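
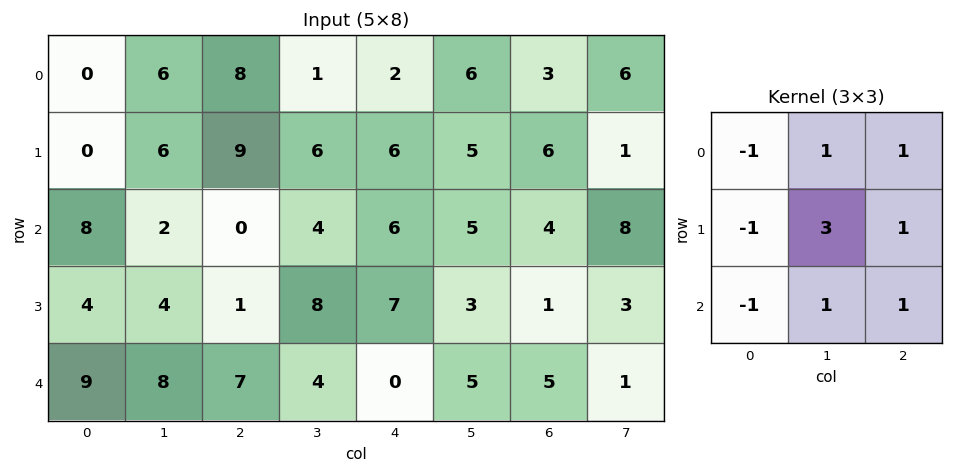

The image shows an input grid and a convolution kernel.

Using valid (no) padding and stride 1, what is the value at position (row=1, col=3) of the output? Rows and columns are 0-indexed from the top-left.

26

The receptive field on the input at this output position is [6 6 5 / 4 6 5 / 8 7 3]. Elementwise product with the kernel and sum: 6·-1 + 6·1 + 5·1 + 4·-1 + 6·3 + 5·1 + 8·-1 + 7·1 + 3·1.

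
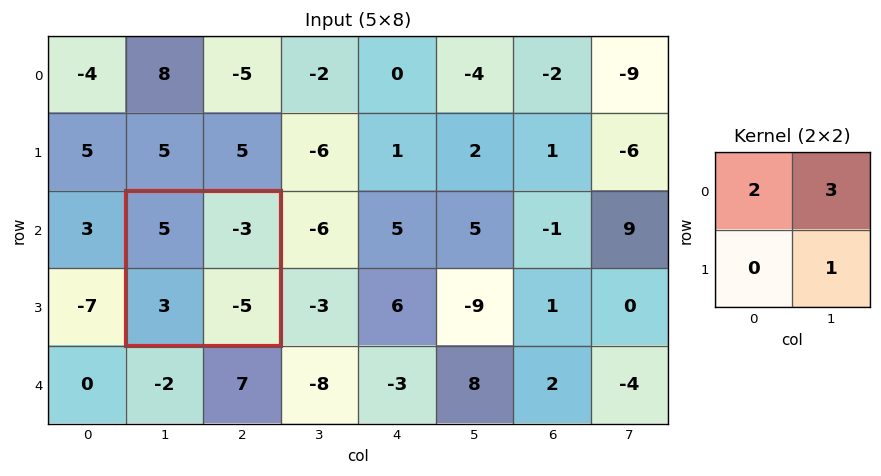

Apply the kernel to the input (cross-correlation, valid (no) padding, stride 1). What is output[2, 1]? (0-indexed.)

-4

The receptive field on the input at this output position is [5 -3 / 3 -5]. Elementwise product with the kernel and sum: 5·2 + -3·3 + -5·1.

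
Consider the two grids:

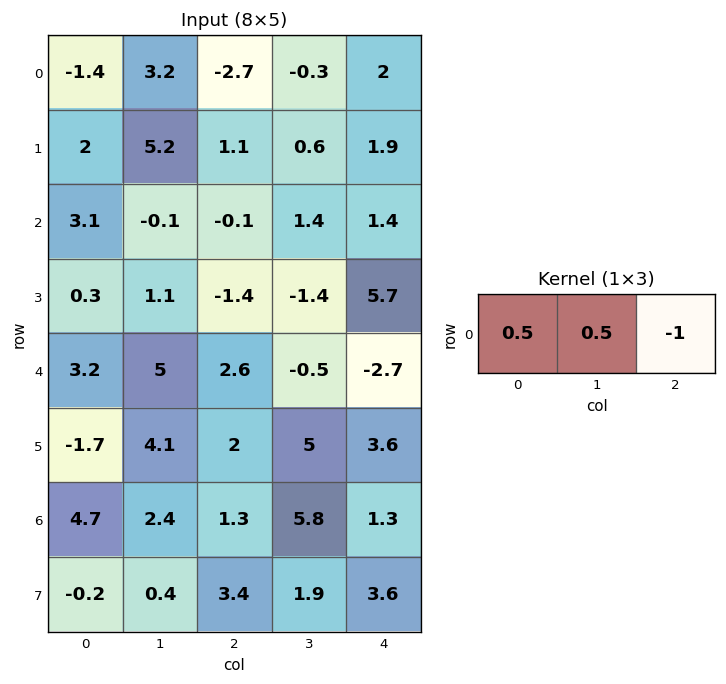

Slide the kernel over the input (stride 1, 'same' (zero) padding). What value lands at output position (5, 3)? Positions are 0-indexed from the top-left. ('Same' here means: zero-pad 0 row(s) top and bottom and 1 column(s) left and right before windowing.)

The receptive field on the zero-padded input at this output position is [2 5 3.6]. Elementwise product with the kernel and sum: 2·0.5 + 5·0.5 + 3.6·-1.

-0.1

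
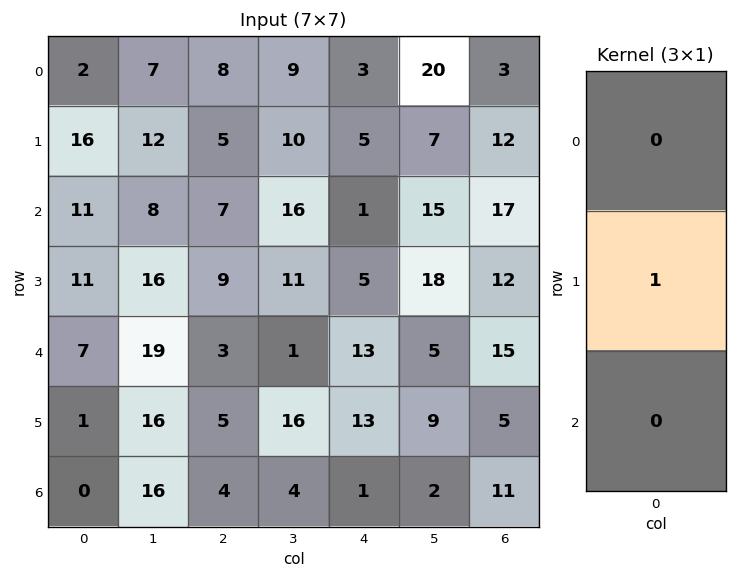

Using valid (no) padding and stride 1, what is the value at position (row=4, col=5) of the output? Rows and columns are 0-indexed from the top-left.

9

The receptive field on the input at this output position is [5 / 9 / 2]. Elementwise product with the kernel and sum: 9·1.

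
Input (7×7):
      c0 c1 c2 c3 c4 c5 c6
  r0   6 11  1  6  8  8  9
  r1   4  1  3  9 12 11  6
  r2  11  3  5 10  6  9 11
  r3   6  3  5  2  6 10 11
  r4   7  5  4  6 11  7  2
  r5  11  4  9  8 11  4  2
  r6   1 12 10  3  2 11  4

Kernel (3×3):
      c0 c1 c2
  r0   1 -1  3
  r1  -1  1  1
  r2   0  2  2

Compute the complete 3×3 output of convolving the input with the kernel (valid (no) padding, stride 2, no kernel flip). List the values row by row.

Output[0,0]: The receptive field on the input at this output position is [6 11 1 / 4 1 3 / 11 3 5]. Elementwise product with the kernel and sum: 6·1 + 11·-1 + 1·3 + 4·-1 + 1·1 + 3·1 + 3·2 + 5·2.

14 69 72
43 50 63
60 51 35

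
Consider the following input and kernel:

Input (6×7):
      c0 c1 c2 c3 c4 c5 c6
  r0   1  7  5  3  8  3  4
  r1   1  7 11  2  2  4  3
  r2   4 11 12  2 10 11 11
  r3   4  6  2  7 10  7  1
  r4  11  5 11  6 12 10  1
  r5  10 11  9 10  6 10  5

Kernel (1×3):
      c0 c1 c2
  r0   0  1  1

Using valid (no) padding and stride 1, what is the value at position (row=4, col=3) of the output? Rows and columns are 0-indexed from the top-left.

The receptive field on the input at this output position is [6 12 10]. Elementwise product with the kernel and sum: 12·1 + 10·1.

22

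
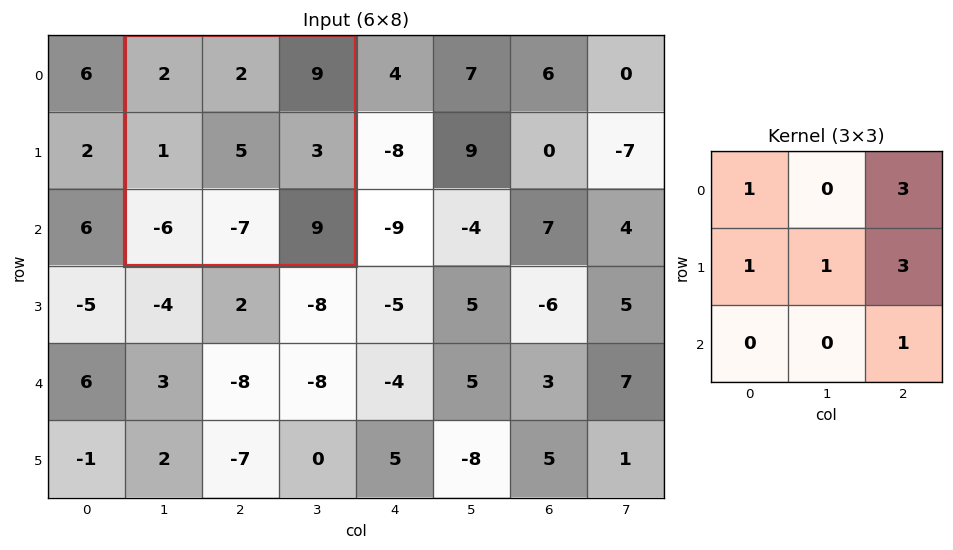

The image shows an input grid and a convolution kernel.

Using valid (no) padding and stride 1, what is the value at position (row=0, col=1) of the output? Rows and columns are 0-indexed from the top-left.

The receptive field on the input at this output position is [2 2 9 / 1 5 3 / -6 -7 9]. Elementwise product with the kernel and sum: 2·1 + 9·3 + 1·1 + 5·1 + 3·3 + 9·1.

53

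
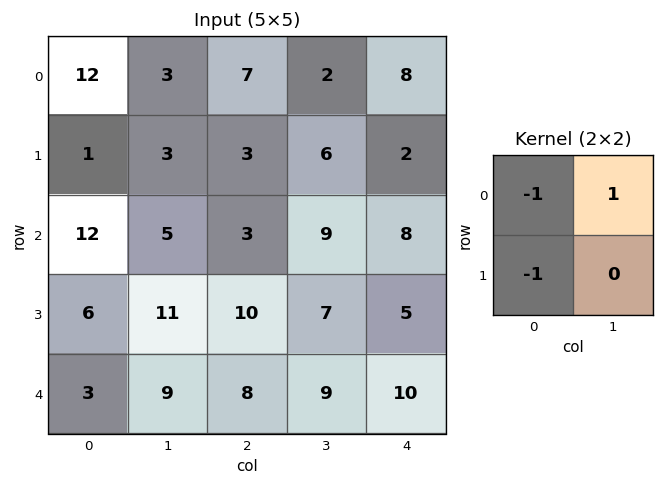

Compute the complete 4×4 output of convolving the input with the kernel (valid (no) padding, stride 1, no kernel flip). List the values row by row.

Output[0,0]: The receptive field on the input at this output position is [12 3 / 1 3]. Elementwise product with the kernel and sum: 12·-1 + 3·1 + 1·-1.

-10 1 -8 0
-10 -5 0 -13
-13 -13 -4 -8
2 -10 -11 -11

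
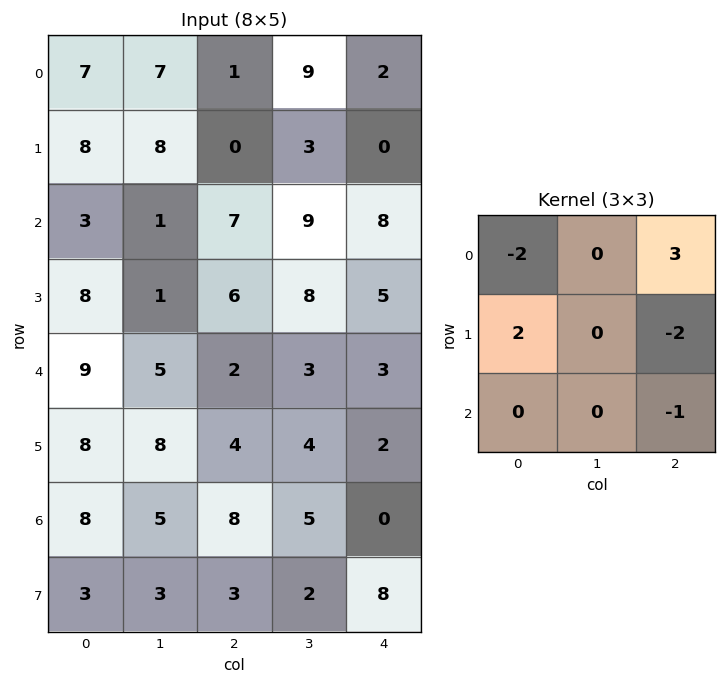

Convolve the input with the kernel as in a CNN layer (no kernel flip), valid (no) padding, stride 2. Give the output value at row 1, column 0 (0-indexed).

17

The receptive field on the input at this output position is [3 1 7 / 8 1 6 / 9 5 2]. Elementwise product with the kernel and sum: 3·-2 + 7·3 + 8·2 + 6·-2 + 2·-1.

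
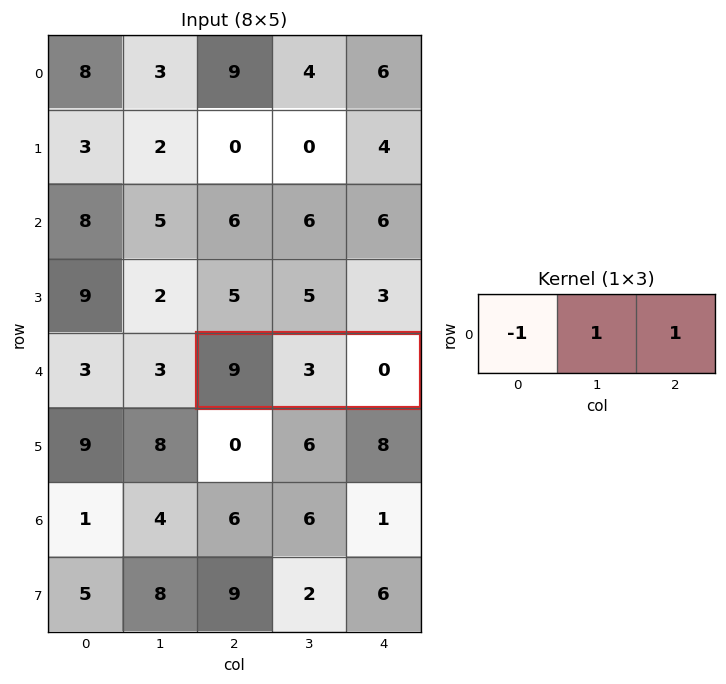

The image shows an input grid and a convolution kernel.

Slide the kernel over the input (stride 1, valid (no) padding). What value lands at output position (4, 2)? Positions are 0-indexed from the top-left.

The receptive field on the input at this output position is [9 3 0]. Elementwise product with the kernel and sum: 9·-1 + 3·1 + 0·1.

-6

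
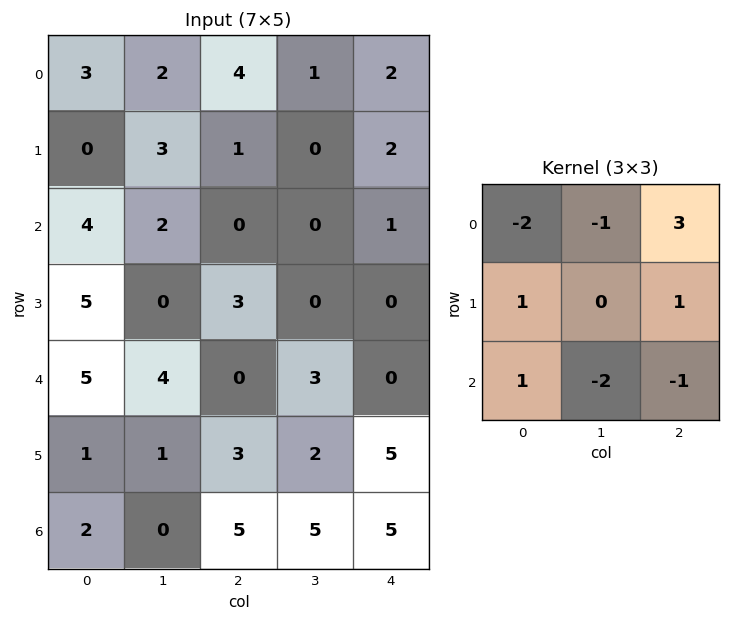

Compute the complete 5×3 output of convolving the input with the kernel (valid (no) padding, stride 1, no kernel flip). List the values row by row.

Output[0,0]: The receptive field on the input at this output position is [3 2 4 / 0 3 1 / 4 2 0]. Elementwise product with the kernel and sum: 3·-2 + 2·-1 + 4·3 + 0·1 + 1·1 + 4·1 + 2·-2 + 0·-1.
Output[0,1]: The receptive field on the input at this output position is [2 4 1 / 3 1 0 / 2 0 0]. Elementwise product with the kernel and sum: 2·-2 + 4·-1 + 1·3 + 3·1 + 0·1 + 2·1 + 0·-2 + 0·-1.

5 0 -1
6 -11 8
-5 -3 0
0 -3 -12
-13 -11 -5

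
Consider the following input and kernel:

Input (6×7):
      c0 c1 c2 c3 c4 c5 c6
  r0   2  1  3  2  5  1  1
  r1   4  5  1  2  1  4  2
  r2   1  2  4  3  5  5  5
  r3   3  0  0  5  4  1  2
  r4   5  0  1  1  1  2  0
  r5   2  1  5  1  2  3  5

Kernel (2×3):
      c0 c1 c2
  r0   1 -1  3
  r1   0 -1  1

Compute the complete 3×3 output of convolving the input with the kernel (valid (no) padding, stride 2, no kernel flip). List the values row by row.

6 15 5
11 15 16
12 4 1

Output[0,0]: The receptive field on the input at this output position is [2 1 3 / 4 5 1]. Elementwise product with the kernel and sum: 2·1 + 1·-1 + 3·3 + 5·-1 + 1·1.
Output[0,1]: The receptive field on the input at this output position is [3 2 5 / 1 2 1]. Elementwise product with the kernel and sum: 3·1 + 2·-1 + 5·3 + 2·-1 + 1·1.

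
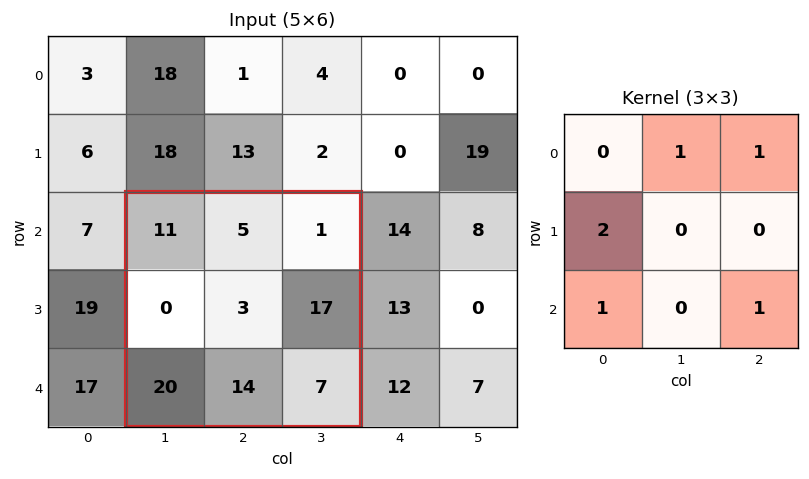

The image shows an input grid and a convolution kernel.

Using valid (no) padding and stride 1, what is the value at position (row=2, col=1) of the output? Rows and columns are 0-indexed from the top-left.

The receptive field on the input at this output position is [11 5 1 / 0 3 17 / 20 14 7]. Elementwise product with the kernel and sum: 5·1 + 1·1 + 0·2 + 20·1 + 7·1.

33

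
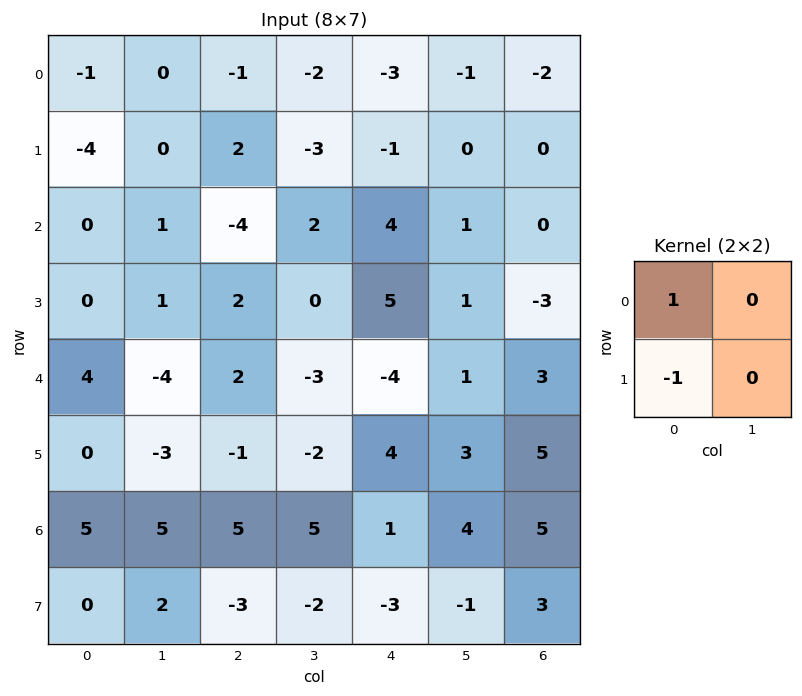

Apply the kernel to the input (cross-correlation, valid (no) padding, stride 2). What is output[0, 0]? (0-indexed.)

The receptive field on the input at this output position is [-1 0 / -4 0]. Elementwise product with the kernel and sum: -1·1 + -4·-1.

3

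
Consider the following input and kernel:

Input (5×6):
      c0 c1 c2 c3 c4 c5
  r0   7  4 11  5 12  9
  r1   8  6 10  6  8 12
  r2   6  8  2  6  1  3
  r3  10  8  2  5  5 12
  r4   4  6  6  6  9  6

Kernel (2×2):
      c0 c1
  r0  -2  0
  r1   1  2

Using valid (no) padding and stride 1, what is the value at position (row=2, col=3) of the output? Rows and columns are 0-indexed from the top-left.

The receptive field on the input at this output position is [6 1 / 5 5]. Elementwise product with the kernel and sum: 6·-2 + 5·1 + 5·2.

3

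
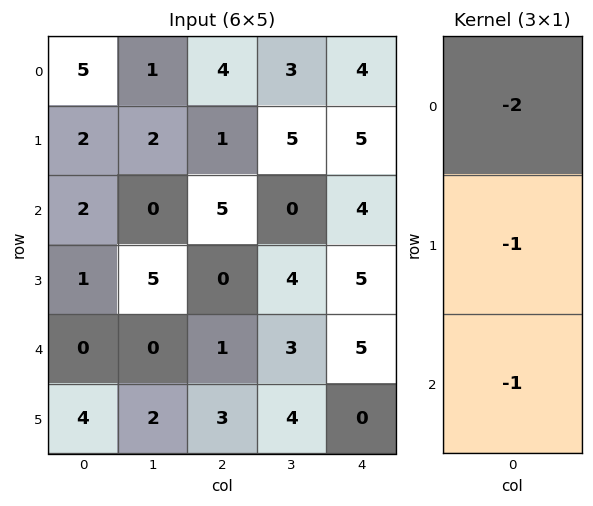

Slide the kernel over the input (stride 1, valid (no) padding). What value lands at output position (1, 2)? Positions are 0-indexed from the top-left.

-7

The receptive field on the input at this output position is [1 / 5 / 0]. Elementwise product with the kernel and sum: 1·-2 + 5·-1 + 0·-1.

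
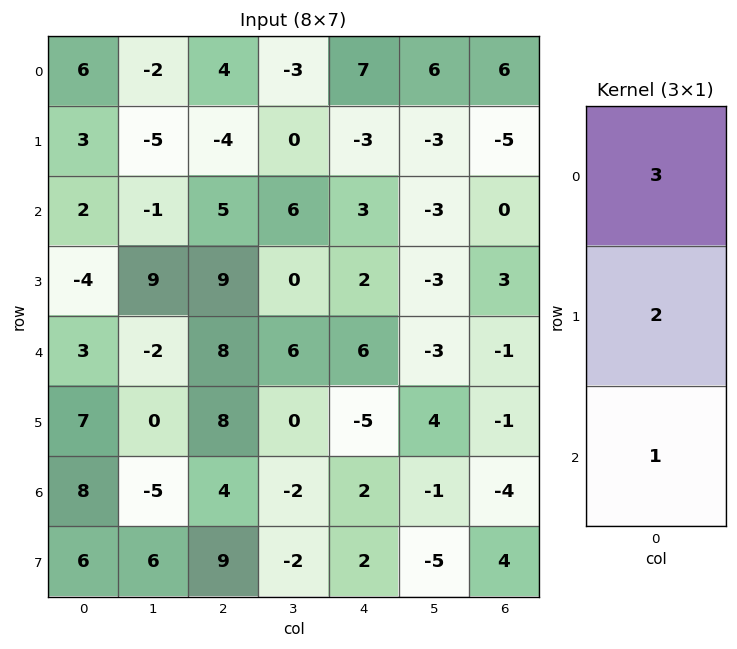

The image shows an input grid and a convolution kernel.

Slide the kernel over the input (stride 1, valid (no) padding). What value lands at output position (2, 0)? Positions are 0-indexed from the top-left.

1

The receptive field on the input at this output position is [2 / -4 / 3]. Elementwise product with the kernel and sum: 2·3 + -4·2 + 3·1.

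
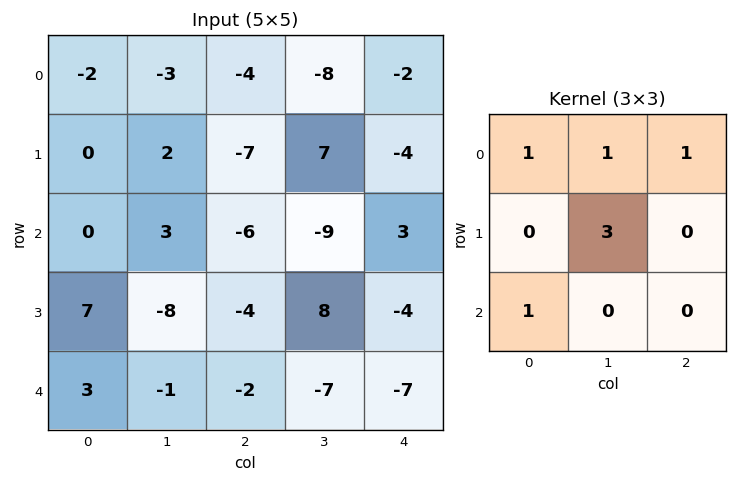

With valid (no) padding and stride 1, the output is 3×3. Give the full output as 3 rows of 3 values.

Output[0,0]: The receptive field on the input at this output position is [-2 -3 -4 / 0 2 -7 / 0 3 -6]. Elementwise product with the kernel and sum: -2·1 + -3·1 + -4·1 + 2·3 + 0·1.

-3 -33 1
11 -24 -35
-24 -25 10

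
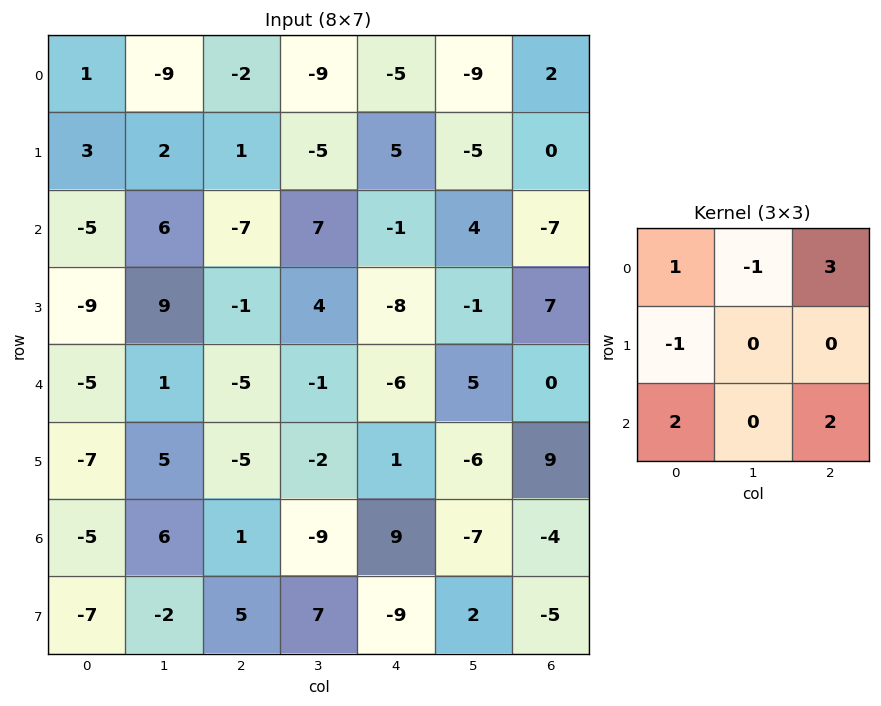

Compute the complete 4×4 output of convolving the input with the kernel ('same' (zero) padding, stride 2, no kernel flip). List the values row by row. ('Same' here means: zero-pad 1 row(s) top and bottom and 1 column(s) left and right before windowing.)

Output[0,0]: The receptive field on the zero-padded input at this output position is [0 0 0 / 0 1 -9 / 0 3 2]. Elementwise product with the kernel and sum: 0·1 + 0·-1 + 0·3 + 0·-1 + 0·2 + 2·2.

4 3 -11 -1
21 6 -26 -11
46 27 -6 -25
18 8 6 -4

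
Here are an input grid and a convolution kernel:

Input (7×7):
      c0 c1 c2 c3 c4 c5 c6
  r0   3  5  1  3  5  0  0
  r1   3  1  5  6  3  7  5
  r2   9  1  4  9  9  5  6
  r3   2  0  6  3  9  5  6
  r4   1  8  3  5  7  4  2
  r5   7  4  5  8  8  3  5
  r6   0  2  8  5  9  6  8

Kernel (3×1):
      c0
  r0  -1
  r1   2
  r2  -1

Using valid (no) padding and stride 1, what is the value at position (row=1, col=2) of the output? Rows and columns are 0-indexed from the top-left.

-3

The receptive field on the input at this output position is [5 / 4 / 6]. Elementwise product with the kernel and sum: 5·-1 + 4·2 + 6·-1.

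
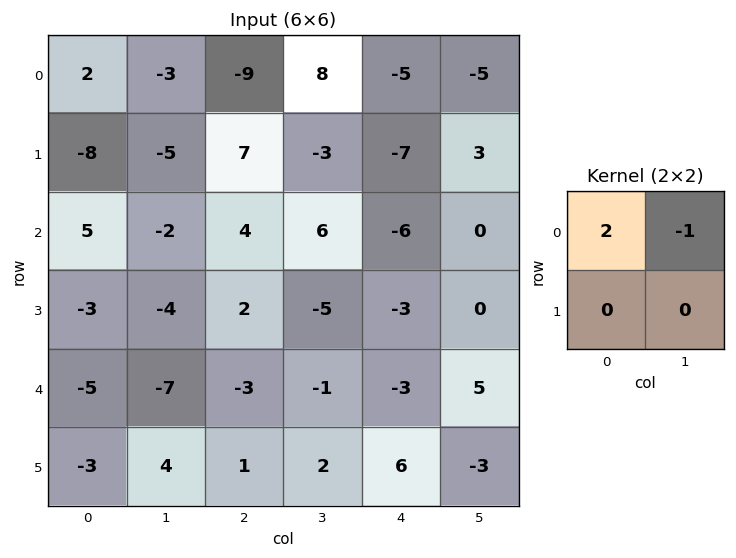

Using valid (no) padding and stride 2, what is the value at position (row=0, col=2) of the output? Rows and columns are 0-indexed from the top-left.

The receptive field on the input at this output position is [-5 -5 / -7 3]. Elementwise product with the kernel and sum: -5·2 + -5·-1.

-5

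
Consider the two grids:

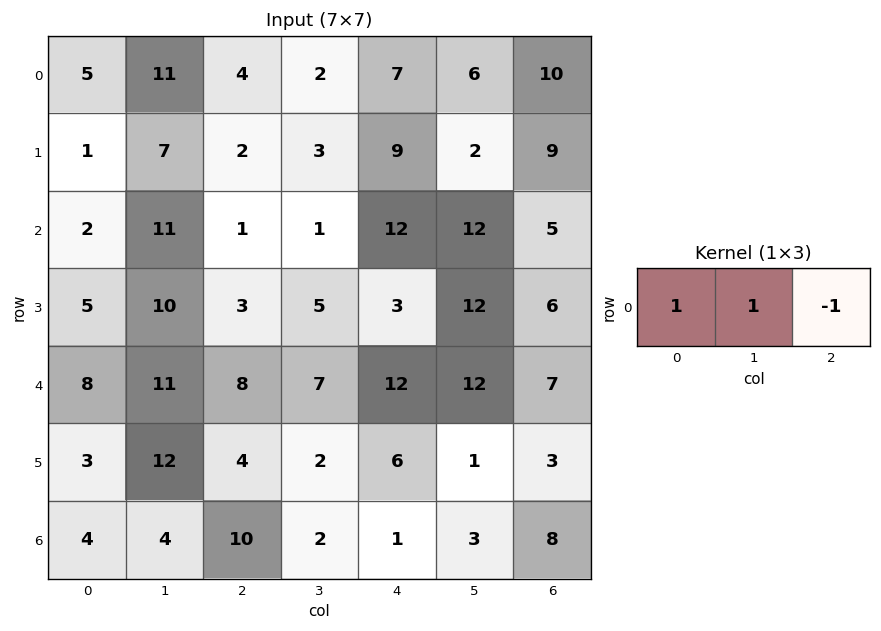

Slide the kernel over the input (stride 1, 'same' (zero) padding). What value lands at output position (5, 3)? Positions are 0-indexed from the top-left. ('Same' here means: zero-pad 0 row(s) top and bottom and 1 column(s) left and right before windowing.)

The receptive field on the zero-padded input at this output position is [4 2 6]. Elementwise product with the kernel and sum: 4·1 + 2·1 + 6·-1.

0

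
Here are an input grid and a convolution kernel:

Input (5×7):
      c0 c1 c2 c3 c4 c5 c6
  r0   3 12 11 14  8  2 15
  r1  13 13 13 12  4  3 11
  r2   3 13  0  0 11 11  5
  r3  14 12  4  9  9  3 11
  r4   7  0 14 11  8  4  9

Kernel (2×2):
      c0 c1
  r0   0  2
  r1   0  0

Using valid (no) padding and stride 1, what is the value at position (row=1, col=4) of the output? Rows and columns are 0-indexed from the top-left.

6

The receptive field on the input at this output position is [4 3 / 11 11]. Elementwise product with the kernel and sum: 3·2.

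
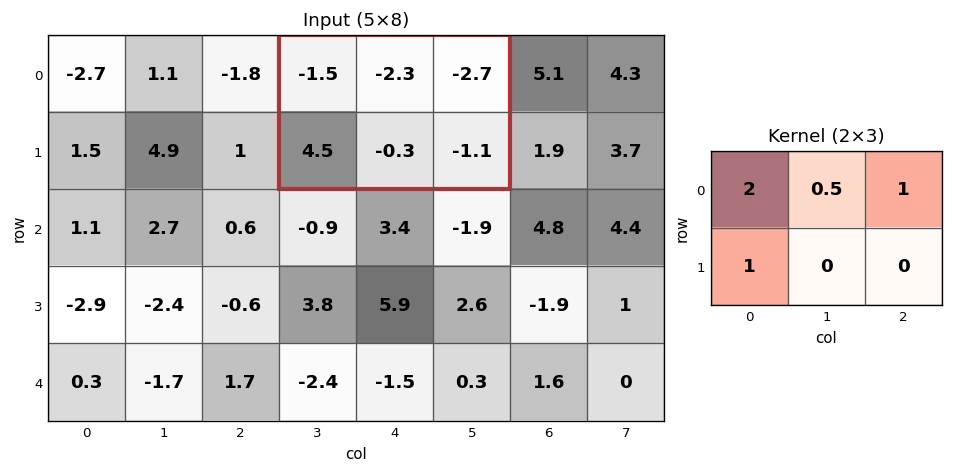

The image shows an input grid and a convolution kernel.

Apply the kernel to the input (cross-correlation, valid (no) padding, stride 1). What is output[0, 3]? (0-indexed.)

-2.35

The receptive field on the input at this output position is [-1.5 -2.3 -2.7 / 4.5 -0.3 -1.1]. Elementwise product with the kernel and sum: -1.5·2 + -2.3·0.5 + -2.7·1 + 4.5·1.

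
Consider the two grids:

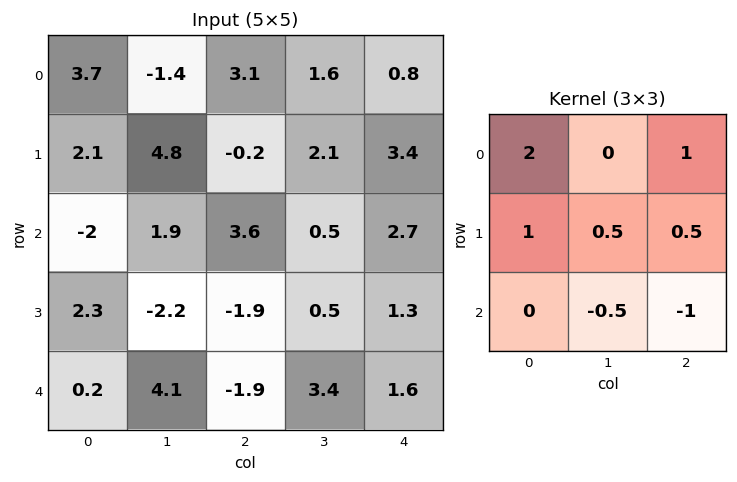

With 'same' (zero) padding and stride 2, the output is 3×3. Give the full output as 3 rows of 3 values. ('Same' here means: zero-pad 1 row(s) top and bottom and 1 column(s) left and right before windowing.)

-4.7 -1.05 0.3
5.8 16.1 5.4
-0.05 0.95 5.2

Output[0,0]: The receptive field on the zero-padded input at this output position is [0 0 0 / 0 3.7 -1.4 / 0 2.1 4.8]. Elementwise product with the kernel and sum: 0·2 + 0·1 + 0·1 + 3.7·0.5 + -1.4·0.5 + 2.1·-0.5 + 4.8·-1.
Output[0,1]: The receptive field on the zero-padded input at this output position is [0 0 0 / -1.4 3.1 1.6 / 4.8 -0.2 2.1]. Elementwise product with the kernel and sum: 0·2 + 0·1 + -1.4·1 + 3.1·0.5 + 1.6·0.5 + -0.2·-0.5 + 2.1·-1.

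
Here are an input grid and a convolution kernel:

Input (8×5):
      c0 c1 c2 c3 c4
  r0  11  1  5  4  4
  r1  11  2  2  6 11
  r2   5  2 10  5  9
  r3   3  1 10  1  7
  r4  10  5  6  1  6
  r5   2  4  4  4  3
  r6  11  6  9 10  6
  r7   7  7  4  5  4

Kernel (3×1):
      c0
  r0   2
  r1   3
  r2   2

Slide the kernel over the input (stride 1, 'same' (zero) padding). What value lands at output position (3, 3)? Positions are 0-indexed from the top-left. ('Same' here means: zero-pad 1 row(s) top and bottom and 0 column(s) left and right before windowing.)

The receptive field on the zero-padded input at this output position is [5 / 1 / 1]. Elementwise product with the kernel and sum: 5·2 + 1·3 + 1·2.

15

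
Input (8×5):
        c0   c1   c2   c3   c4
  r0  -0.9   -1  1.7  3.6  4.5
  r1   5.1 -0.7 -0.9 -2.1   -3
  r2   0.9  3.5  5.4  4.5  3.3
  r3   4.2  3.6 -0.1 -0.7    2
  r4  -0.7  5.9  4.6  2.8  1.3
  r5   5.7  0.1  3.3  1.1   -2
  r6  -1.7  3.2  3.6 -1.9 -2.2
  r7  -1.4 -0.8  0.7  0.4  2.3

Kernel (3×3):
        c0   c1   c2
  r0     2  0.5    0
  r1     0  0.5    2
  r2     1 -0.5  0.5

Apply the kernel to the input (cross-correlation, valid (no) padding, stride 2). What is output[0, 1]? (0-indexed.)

The receptive field on the input at this output position is [1.7 3.6 4.5 / -0.9 -2.1 -3 / 5.4 4.5 3.3]. Elementwise product with the kernel and sum: 1.7·2 + 3.6·0.5 + -2.1·0.5 + -3·2 + 5.4·1 + 4.5·-0.5 + 3.3·0.5.

2.95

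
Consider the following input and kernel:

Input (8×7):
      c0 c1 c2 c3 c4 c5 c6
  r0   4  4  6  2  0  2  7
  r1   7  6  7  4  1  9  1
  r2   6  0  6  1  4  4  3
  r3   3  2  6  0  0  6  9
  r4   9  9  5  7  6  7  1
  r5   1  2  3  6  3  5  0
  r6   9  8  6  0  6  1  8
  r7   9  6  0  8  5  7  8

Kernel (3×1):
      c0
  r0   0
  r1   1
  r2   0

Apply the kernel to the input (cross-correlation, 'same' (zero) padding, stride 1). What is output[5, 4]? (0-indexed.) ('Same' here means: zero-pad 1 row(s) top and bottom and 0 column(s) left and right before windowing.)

3

The receptive field on the zero-padded input at this output position is [6 / 3 / 6]. Elementwise product with the kernel and sum: 3·1.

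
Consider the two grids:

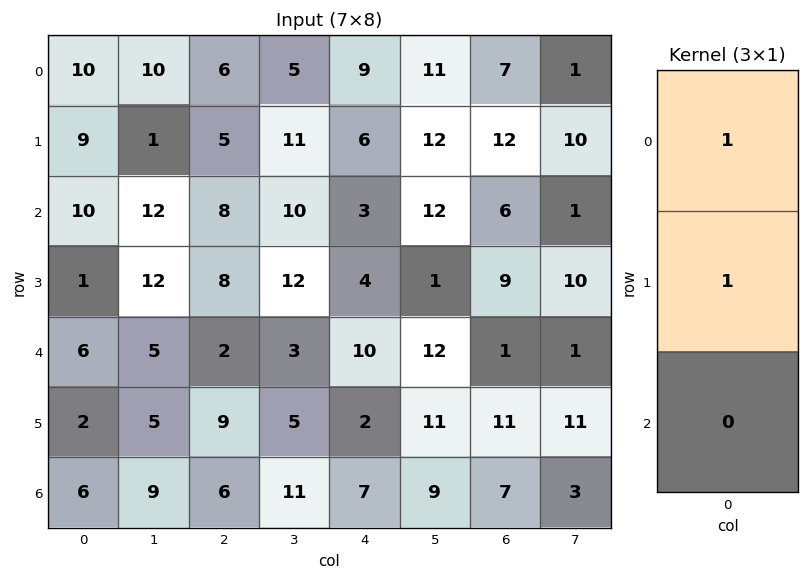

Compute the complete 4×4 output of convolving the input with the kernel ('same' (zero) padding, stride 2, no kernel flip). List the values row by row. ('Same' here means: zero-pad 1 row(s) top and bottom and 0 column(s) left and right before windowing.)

Output[0,0]: The receptive field on the zero-padded input at this output position is [0 / 10 / 9]. Elementwise product with the kernel and sum: 0·1 + 10·1.

10 6 9 7
19 13 9 18
7 10 14 10
8 15 9 18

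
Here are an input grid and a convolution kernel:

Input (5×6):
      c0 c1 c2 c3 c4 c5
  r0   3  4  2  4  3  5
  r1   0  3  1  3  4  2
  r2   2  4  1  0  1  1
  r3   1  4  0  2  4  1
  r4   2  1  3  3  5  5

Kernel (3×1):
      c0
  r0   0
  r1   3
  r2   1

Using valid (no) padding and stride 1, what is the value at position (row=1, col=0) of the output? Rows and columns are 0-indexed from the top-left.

7

The receptive field on the input at this output position is [0 / 2 / 1]. Elementwise product with the kernel and sum: 2·3 + 1·1.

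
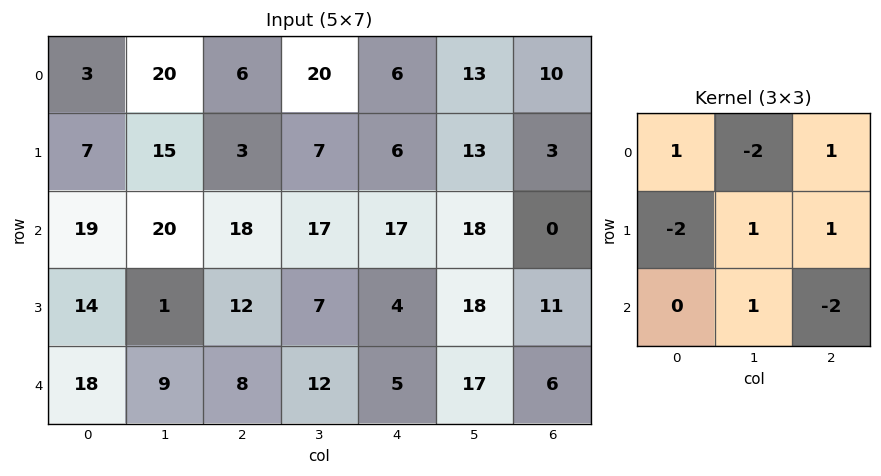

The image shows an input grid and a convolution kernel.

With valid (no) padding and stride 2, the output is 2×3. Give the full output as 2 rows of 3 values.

-43 -38 12
-25 -10 7

Output[0,0]: The receptive field on the input at this output position is [3 20 6 / 7 15 3 / 19 20 18]. Elementwise product with the kernel and sum: 3·1 + 20·-2 + 6·1 + 7·-2 + 15·1 + 3·1 + 20·1 + 18·-2.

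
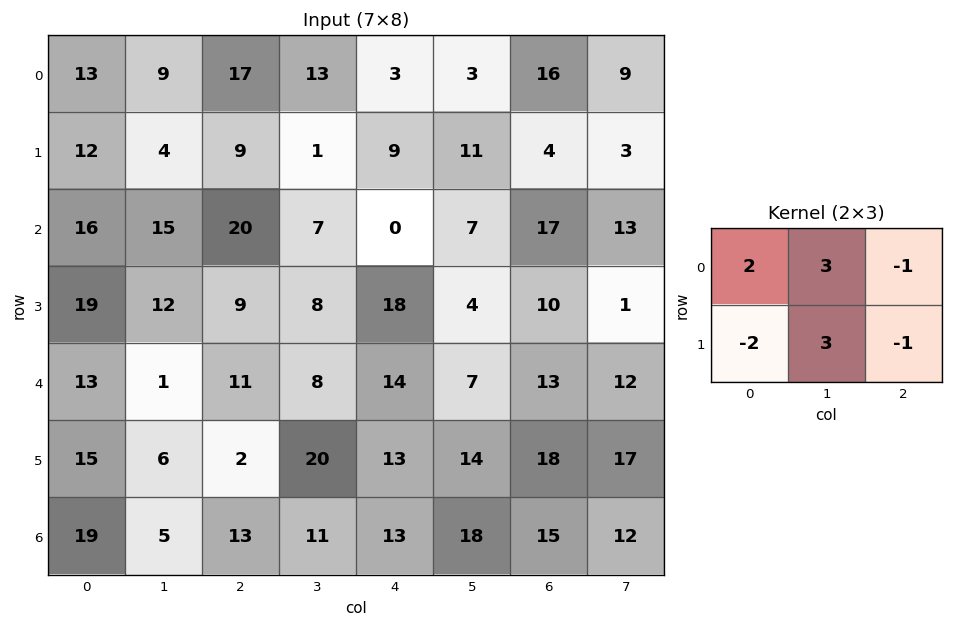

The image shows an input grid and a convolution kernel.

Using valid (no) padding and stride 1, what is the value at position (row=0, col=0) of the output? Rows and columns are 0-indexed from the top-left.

The receptive field on the input at this output position is [13 9 17 / 12 4 9]. Elementwise product with the kernel and sum: 13·2 + 9·3 + 17·-1 + 12·-2 + 4·3 + 9·-1.

15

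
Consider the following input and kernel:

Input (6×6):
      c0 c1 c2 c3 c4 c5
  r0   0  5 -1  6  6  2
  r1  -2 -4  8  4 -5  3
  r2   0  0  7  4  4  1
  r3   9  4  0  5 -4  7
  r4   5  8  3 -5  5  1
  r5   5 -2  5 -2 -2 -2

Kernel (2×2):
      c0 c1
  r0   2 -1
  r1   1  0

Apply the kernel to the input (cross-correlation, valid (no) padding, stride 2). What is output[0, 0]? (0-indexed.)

The receptive field on the input at this output position is [0 5 / -2 -4]. Elementwise product with the kernel and sum: 0·2 + 5·-1 + -2·1.

-7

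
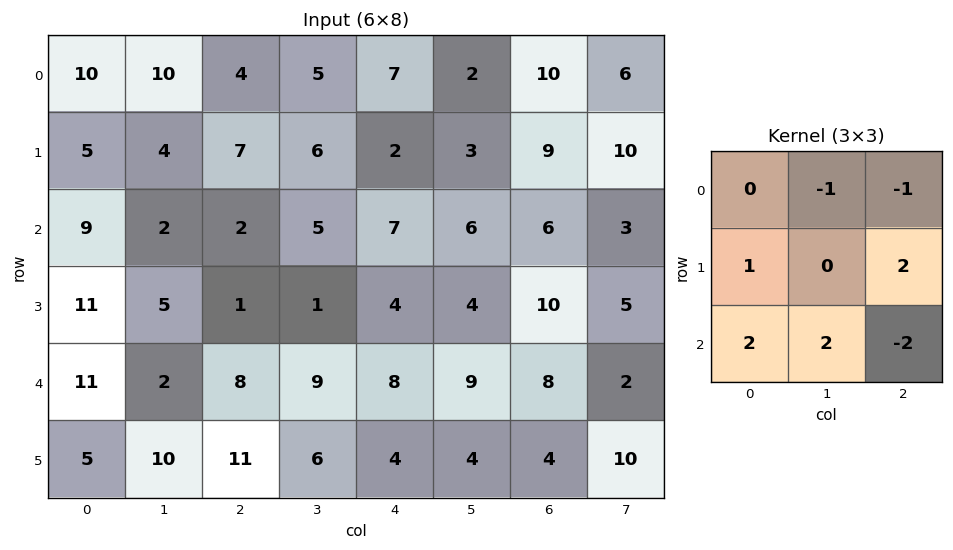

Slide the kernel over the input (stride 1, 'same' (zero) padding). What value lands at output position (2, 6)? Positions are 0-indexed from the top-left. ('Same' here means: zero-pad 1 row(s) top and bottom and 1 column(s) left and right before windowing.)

11

The receptive field on the zero-padded input at this output position is [3 9 10 / 6 6 3 / 4 10 5]. Elementwise product with the kernel and sum: 9·-1 + 10·-1 + 6·1 + 3·2 + 4·2 + 10·2 + 5·-2.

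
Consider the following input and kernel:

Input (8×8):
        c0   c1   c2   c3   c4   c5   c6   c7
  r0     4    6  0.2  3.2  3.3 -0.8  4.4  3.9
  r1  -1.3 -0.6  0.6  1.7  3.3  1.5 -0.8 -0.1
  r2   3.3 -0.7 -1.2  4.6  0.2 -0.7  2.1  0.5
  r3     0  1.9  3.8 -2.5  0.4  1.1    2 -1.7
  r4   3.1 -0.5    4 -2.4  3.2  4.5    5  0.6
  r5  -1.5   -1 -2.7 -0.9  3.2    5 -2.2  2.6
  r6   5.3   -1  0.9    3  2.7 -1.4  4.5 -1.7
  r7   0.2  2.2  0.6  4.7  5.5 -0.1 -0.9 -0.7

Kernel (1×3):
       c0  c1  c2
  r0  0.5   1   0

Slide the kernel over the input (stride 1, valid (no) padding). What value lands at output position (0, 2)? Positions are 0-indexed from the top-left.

The receptive field on the input at this output position is [0.2 3.2 3.3]. Elementwise product with the kernel and sum: 0.2·0.5 + 3.2·1.

3.3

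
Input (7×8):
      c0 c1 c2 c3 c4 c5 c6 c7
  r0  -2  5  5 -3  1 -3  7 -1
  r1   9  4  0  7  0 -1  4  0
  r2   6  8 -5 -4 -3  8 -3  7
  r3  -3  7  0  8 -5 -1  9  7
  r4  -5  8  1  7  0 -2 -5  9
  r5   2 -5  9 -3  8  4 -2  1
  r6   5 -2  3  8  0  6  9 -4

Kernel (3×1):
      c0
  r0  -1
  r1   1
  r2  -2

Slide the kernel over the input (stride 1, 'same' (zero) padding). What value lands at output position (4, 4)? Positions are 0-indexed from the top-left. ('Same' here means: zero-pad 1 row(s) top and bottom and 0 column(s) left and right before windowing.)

-11

The receptive field on the zero-padded input at this output position is [-5 / 0 / 8]. Elementwise product with the kernel and sum: -5·-1 + 0·1 + 8·-2.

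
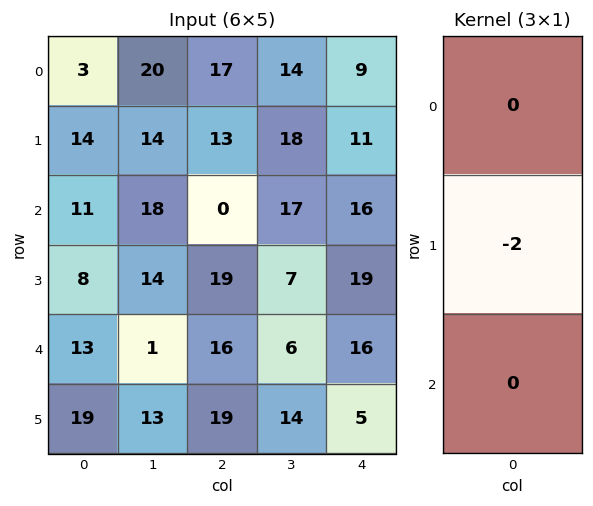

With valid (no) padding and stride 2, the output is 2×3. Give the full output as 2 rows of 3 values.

-28 -26 -22
-16 -38 -38

Output[0,0]: The receptive field on the input at this output position is [3 / 14 / 11]. Elementwise product with the kernel and sum: 14·-2.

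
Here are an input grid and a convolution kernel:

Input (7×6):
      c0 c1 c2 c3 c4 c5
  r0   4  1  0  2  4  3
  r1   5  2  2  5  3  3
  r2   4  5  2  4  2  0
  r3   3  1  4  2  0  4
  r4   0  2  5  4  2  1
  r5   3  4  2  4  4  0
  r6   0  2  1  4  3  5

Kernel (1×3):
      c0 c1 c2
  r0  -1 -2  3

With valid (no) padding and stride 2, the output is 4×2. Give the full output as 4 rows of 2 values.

-6 8
-8 -4
11 -7
-1 0

Output[0,0]: The receptive field on the input at this output position is [4 1 0]. Elementwise product with the kernel and sum: 4·-1 + 1·-2 + 0·3.
Output[0,1]: The receptive field on the input at this output position is [0 2 4]. Elementwise product with the kernel and sum: 0·-1 + 2·-2 + 4·3.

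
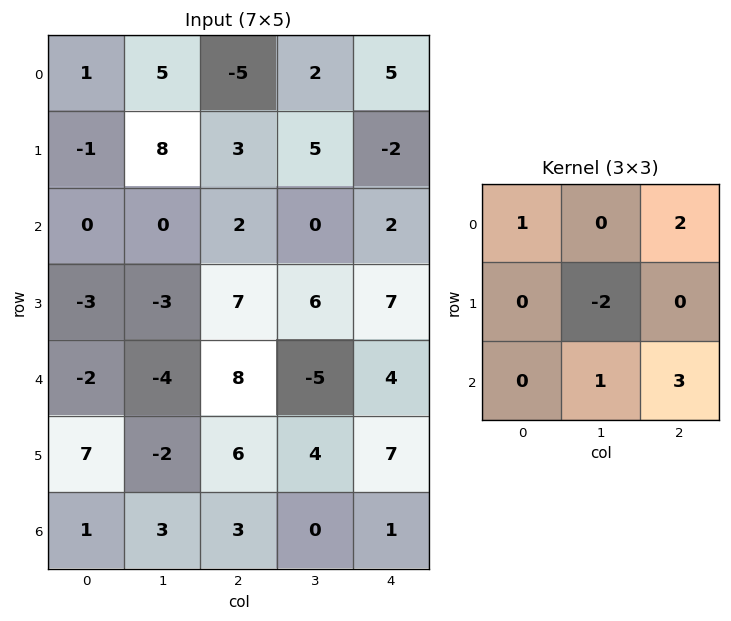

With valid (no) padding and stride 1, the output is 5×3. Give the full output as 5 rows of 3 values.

-19 5 1
23 39 26
30 -21 1
35 11 56
30 -23 11

Output[0,0]: The receptive field on the input at this output position is [1 5 -5 / -1 8 3 / 0 0 2]. Elementwise product with the kernel and sum: 1·1 + -5·2 + 8·-2 + 0·1 + 2·3.
Output[0,1]: The receptive field on the input at this output position is [5 -5 2 / 8 3 5 / 0 2 0]. Elementwise product with the kernel and sum: 5·1 + 2·2 + 3·-2 + 2·1 + 0·3.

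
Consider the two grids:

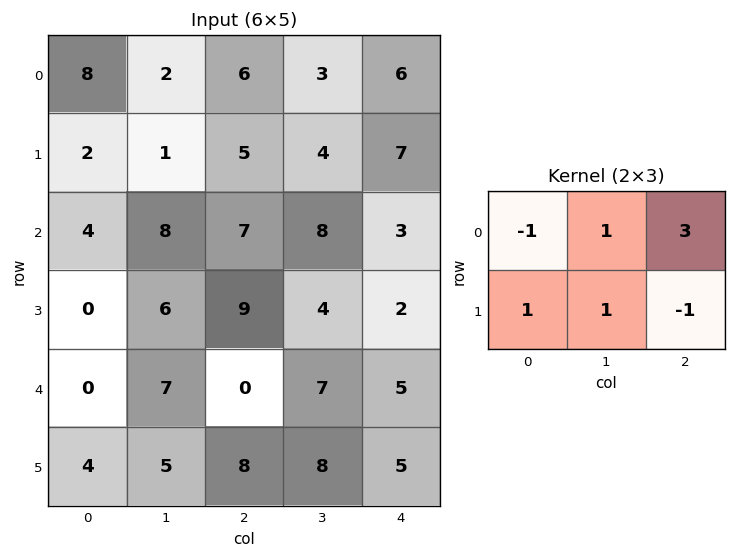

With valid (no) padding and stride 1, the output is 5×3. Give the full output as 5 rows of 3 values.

10 15 17
19 23 32
22 34 21
40 15 3
8 19 33

Output[0,0]: The receptive field on the input at this output position is [8 2 6 / 2 1 5]. Elementwise product with the kernel and sum: 8·-1 + 2·1 + 6·3 + 2·1 + 1·1 + 5·-1.
Output[0,1]: The receptive field on the input at this output position is [2 6 3 / 1 5 4]. Elementwise product with the kernel and sum: 2·-1 + 6·1 + 3·3 + 1·1 + 5·1 + 4·-1.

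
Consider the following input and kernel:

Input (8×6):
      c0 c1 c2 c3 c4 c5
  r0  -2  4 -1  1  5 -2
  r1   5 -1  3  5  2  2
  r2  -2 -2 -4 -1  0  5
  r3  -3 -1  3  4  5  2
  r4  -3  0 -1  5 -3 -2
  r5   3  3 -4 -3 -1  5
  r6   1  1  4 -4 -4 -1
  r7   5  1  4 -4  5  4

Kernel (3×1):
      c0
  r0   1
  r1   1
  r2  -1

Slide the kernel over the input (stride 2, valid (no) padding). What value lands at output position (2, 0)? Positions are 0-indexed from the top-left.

-1

The receptive field on the input at this output position is [-3 / 3 / 1]. Elementwise product with the kernel and sum: -3·1 + 3·1 + 1·-1.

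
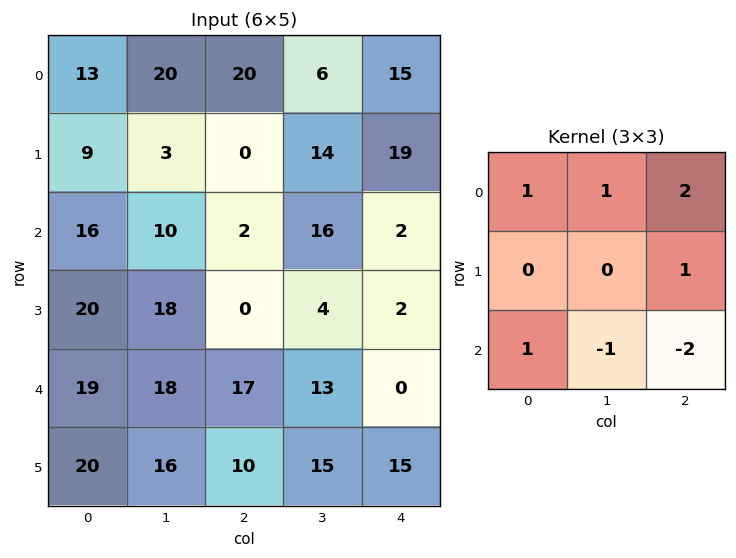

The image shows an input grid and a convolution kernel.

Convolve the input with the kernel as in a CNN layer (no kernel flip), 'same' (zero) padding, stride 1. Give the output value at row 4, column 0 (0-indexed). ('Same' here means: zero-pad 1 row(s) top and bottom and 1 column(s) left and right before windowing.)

22

The receptive field on the zero-padded input at this output position is [0 20 18 / 0 19 18 / 0 20 16]. Elementwise product with the kernel and sum: 0·1 + 20·1 + 18·2 + 18·1 + 0·1 + 20·-1 + 16·-2.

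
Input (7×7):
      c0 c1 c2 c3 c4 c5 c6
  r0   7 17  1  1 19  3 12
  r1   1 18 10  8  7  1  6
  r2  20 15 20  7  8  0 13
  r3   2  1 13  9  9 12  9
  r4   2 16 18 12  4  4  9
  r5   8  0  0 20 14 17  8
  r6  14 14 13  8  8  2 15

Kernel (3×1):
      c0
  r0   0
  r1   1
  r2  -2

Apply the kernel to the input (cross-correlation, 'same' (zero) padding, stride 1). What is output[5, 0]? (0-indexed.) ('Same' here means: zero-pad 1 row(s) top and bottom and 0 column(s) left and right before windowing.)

-20

The receptive field on the zero-padded input at this output position is [2 / 8 / 14]. Elementwise product with the kernel and sum: 8·1 + 14·-2.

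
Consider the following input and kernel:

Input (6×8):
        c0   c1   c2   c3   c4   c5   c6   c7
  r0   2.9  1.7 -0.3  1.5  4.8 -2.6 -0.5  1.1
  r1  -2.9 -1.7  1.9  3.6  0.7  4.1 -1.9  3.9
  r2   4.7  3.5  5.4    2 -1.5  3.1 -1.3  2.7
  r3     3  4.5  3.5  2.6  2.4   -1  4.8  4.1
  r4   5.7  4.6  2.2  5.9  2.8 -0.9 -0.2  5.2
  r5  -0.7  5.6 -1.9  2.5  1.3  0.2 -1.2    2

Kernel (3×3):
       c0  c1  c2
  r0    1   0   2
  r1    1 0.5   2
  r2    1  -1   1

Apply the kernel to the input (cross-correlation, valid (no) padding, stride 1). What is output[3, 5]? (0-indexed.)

The receptive field on the input at this output position is [-1 4.8 4.1 / -0.9 -0.2 5.2 / 0.2 -1.2 2]. Elementwise product with the kernel and sum: -1·1 + 4.1·2 + -0.9·1 + -0.2·0.5 + 5.2·2 + 0.2·1 + -1.2·-1 + 2·1.

20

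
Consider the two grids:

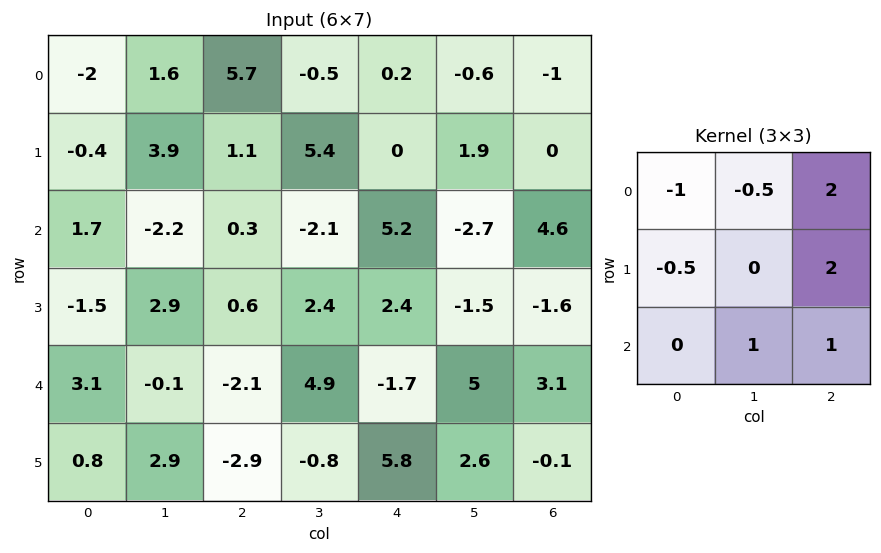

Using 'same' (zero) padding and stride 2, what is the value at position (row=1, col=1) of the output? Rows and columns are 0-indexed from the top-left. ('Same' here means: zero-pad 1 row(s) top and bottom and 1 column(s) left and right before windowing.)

The receptive field on the zero-padded input at this output position is [3.9 1.1 5.4 / -2.2 0.3 -2.1 / 2.9 0.6 2.4]. Elementwise product with the kernel and sum: 3.9·-1 + 1.1·-0.5 + 5.4·2 + -2.2·-0.5 + -2.1·2 + 0.6·1 + 2.4·1.

6.25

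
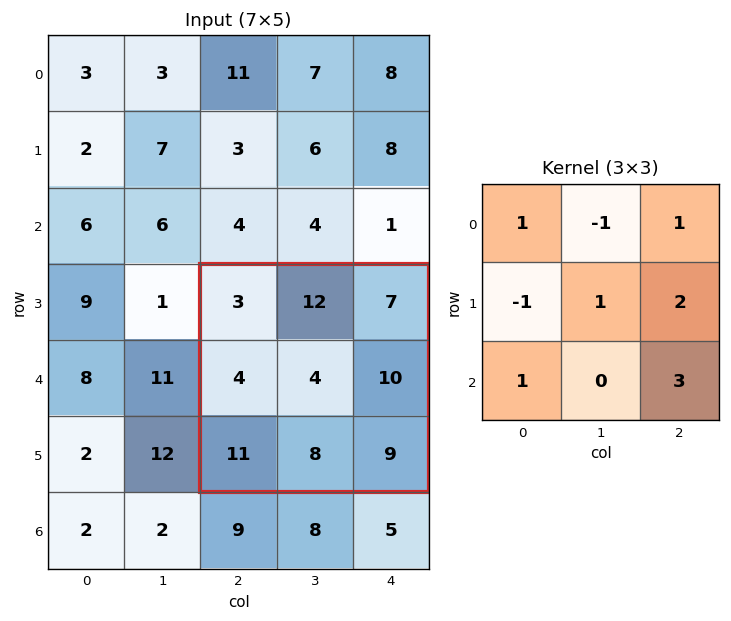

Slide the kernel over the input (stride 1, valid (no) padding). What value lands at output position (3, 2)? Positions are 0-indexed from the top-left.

56

The receptive field on the input at this output position is [3 12 7 / 4 4 10 / 11 8 9]. Elementwise product with the kernel and sum: 3·1 + 12·-1 + 7·1 + 4·-1 + 4·1 + 10·2 + 11·1 + 9·3.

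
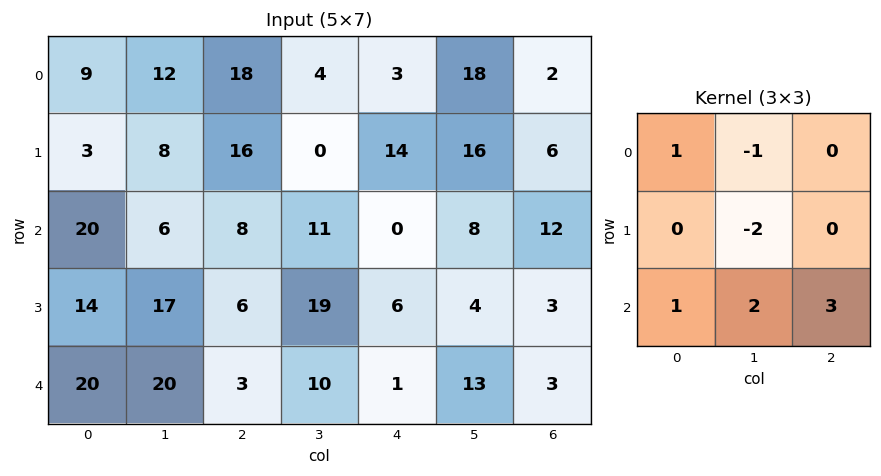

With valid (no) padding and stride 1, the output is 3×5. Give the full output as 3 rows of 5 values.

Output[0,0]: The receptive field on the input at this output position is [9 12 18 / 3 8 16 / 20 6 8]. Elementwise product with the kernel and sum: 9·1 + 12·-1 + 8·-2 + 20·1 + 6·2 + 8·3.

37 17 44 8 5
49 62 56 29 5
49 42 -15 50 20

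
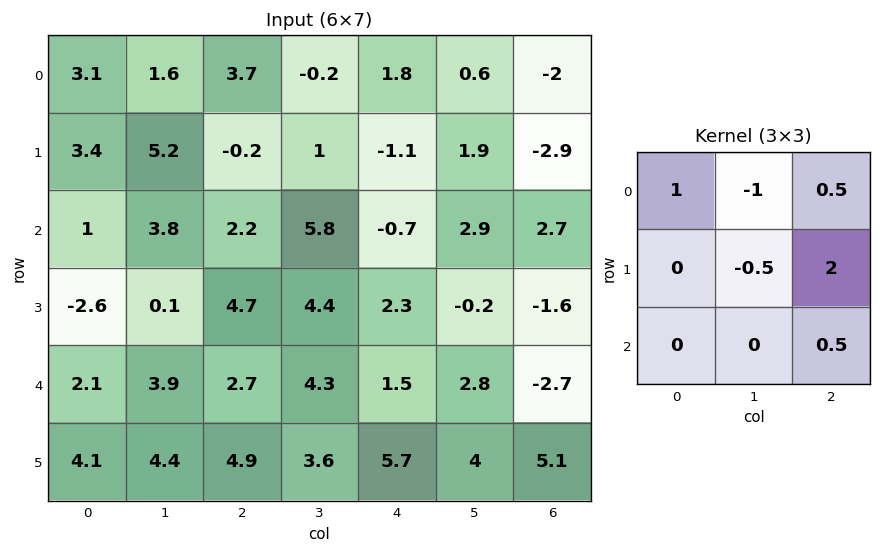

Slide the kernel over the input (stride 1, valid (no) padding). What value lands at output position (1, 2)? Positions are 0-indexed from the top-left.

The receptive field on the input at this output position is [-0.2 1 -1.1 / 2.2 5.8 -0.7 / 4.7 4.4 2.3]. Elementwise product with the kernel and sum: -0.2·1 + 1·-1 + -1.1·0.5 + 5.8·-0.5 + -0.7·2 + 2.3·0.5.

-4.9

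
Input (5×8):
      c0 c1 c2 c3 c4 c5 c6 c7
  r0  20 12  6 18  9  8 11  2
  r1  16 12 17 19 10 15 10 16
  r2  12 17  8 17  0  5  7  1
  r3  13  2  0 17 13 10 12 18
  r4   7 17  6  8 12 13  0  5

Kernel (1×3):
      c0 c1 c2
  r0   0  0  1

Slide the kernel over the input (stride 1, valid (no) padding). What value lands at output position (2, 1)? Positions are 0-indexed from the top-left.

17

The receptive field on the input at this output position is [17 8 17]. Elementwise product with the kernel and sum: 17·1.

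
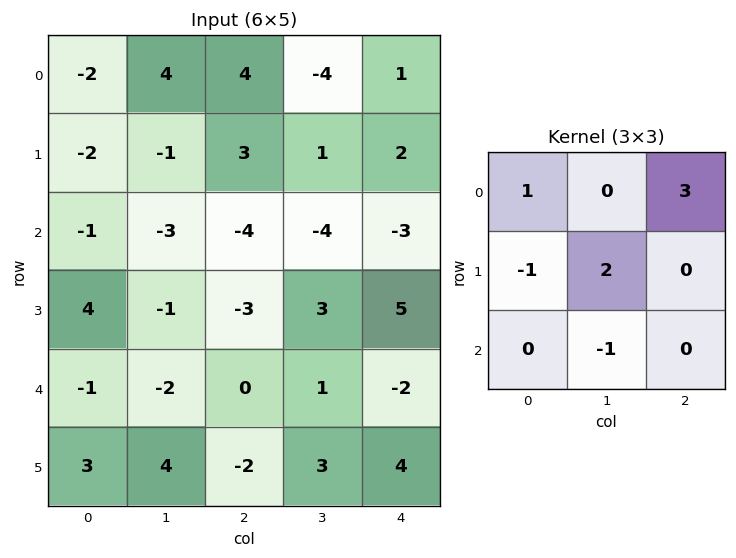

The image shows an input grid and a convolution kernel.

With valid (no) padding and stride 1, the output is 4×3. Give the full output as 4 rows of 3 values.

Output[0,0]: The receptive field on the input at this output position is [-2 4 4 / -2 -1 3 / -1 -3 -4]. Elementwise product with the kernel and sum: -2·1 + 4·3 + -2·-1 + -1·2 + -3·-1.
Output[0,1]: The receptive field on the input at this output position is [4 4 -4 / -1 3 1 / -3 -4 -4]. Elementwise product with the kernel and sum: 4·1 + -4·3 + -1·-1 + 3·2 + -4·-1.

13 3 10
3 0 2
-17 -20 -5
-12 12 11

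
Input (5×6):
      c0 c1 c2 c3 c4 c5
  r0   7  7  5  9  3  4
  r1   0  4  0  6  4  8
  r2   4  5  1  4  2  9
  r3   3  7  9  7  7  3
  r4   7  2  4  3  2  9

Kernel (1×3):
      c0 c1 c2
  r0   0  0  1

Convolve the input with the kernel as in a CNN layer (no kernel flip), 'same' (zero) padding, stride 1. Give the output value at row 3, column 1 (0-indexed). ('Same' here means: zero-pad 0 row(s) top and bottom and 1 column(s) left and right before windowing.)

The receptive field on the zero-padded input at this output position is [3 7 9]. Elementwise product with the kernel and sum: 9·1.

9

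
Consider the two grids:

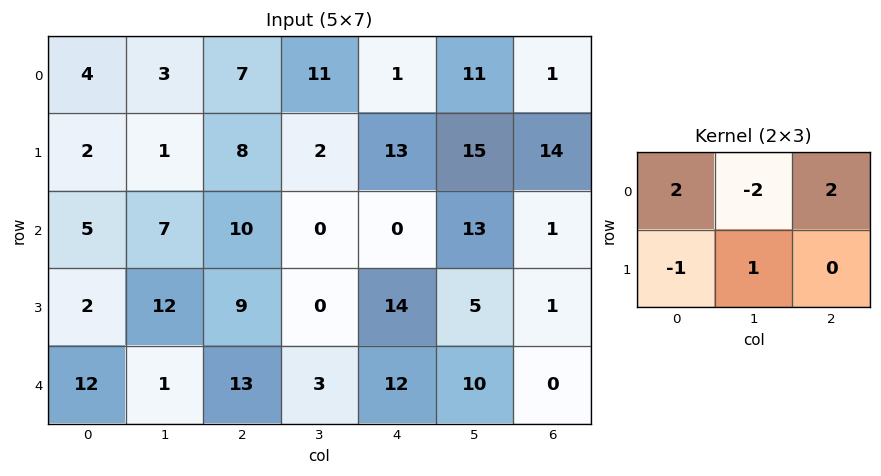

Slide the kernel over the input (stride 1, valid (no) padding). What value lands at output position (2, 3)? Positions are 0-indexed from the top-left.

The receptive field on the input at this output position is [0 0 13 / 0 14 5]. Elementwise product with the kernel and sum: 0·2 + 0·-2 + 13·2 + 0·-1 + 14·1.

40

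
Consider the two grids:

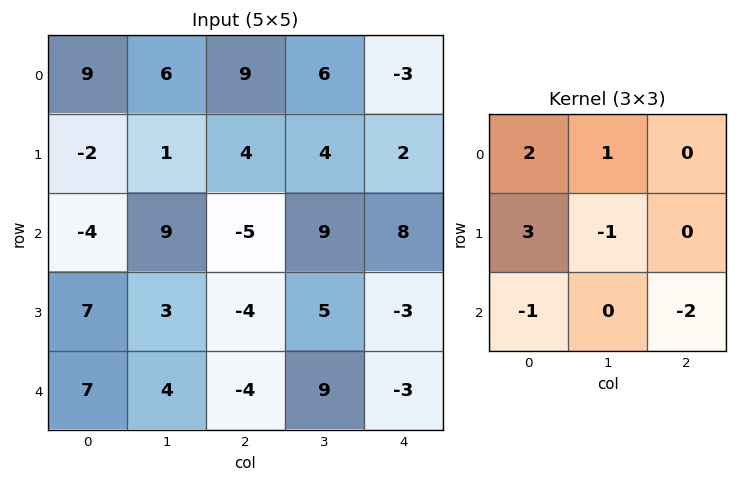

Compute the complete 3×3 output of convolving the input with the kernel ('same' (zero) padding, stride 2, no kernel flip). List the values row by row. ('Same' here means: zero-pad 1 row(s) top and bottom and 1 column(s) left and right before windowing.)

-11 0 17
-4 25 24
0 18 37

Output[0,0]: The receptive field on the zero-padded input at this output position is [0 0 0 / 0 9 6 / 0 -2 1]. Elementwise product with the kernel and sum: 0·2 + 0·1 + 0·3 + 9·-1 + 0·-1 + 1·-2.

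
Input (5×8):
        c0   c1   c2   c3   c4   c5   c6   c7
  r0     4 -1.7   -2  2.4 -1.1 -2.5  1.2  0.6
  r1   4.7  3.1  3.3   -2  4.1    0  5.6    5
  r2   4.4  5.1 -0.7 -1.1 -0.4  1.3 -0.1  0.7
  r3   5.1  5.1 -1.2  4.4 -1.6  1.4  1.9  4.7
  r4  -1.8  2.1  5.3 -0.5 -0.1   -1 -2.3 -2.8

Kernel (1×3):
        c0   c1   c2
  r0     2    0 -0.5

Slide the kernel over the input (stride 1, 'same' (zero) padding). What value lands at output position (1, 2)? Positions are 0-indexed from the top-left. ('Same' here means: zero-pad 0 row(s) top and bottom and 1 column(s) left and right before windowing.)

The receptive field on the zero-padded input at this output position is [3.1 3.3 -2]. Elementwise product with the kernel and sum: 3.1·2 + -2·-0.5.

7.2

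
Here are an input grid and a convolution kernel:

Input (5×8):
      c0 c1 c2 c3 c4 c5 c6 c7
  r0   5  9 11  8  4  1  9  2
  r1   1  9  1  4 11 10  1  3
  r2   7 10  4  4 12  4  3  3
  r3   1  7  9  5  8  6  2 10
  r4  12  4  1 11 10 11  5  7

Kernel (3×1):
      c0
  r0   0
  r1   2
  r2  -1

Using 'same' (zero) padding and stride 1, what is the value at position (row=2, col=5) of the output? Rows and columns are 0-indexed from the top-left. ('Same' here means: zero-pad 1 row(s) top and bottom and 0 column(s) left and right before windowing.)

The receptive field on the zero-padded input at this output position is [10 / 4 / 6]. Elementwise product with the kernel and sum: 4·2 + 6·-1.

2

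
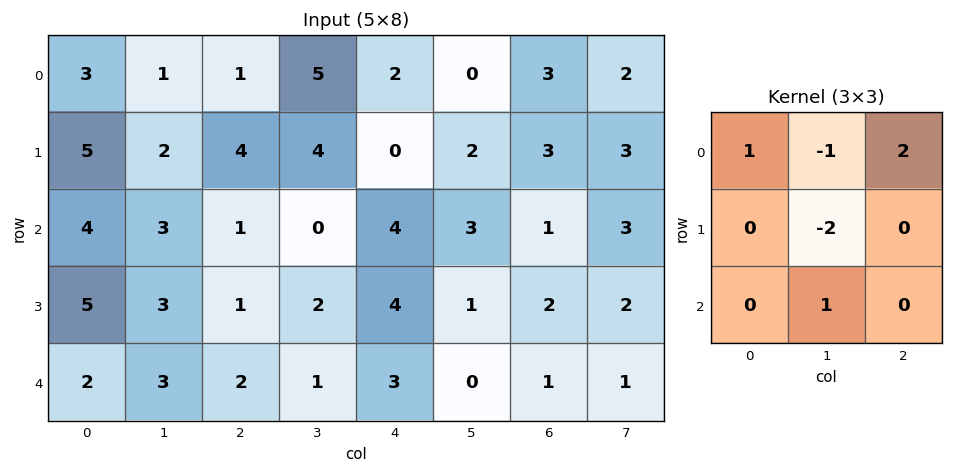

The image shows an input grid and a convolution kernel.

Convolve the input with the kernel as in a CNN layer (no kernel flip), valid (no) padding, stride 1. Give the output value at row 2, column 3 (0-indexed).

-3

The receptive field on the input at this output position is [0 4 3 / 2 4 1 / 1 3 0]. Elementwise product with the kernel and sum: 0·1 + 4·-1 + 3·2 + 4·-2 + 3·1.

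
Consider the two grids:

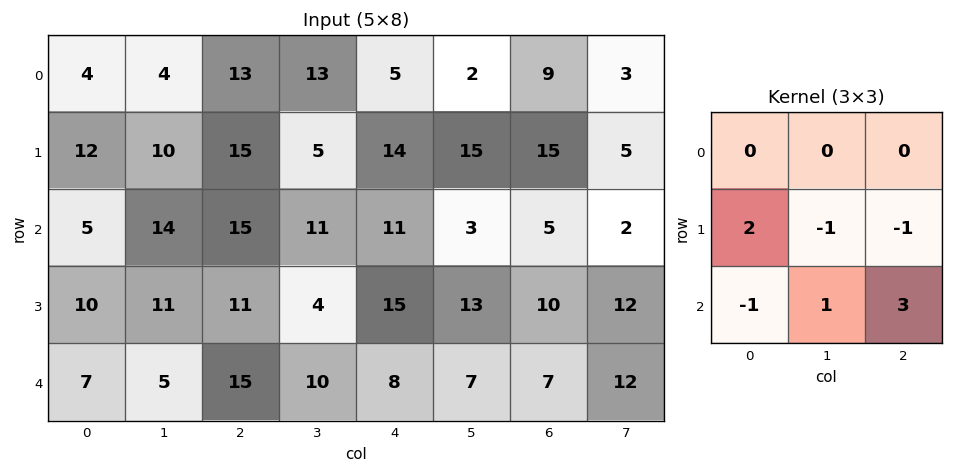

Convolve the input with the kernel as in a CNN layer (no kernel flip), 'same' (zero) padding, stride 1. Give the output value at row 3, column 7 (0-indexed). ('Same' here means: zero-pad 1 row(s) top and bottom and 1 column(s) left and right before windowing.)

13

The receptive field on the zero-padded input at this output position is [5 2 0 / 10 12 0 / 7 12 0]. Elementwise product with the kernel and sum: 10·2 + 12·-1 + 0·-1 + 7·-1 + 12·1 + 0·3.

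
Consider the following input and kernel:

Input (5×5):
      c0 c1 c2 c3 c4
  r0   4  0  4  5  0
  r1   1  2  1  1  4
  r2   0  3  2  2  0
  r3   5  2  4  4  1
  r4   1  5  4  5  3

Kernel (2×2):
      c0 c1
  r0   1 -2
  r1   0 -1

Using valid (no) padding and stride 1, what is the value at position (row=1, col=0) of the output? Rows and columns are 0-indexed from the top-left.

-6

The receptive field on the input at this output position is [1 2 / 0 3]. Elementwise product with the kernel and sum: 1·1 + 2·-2 + 3·-1.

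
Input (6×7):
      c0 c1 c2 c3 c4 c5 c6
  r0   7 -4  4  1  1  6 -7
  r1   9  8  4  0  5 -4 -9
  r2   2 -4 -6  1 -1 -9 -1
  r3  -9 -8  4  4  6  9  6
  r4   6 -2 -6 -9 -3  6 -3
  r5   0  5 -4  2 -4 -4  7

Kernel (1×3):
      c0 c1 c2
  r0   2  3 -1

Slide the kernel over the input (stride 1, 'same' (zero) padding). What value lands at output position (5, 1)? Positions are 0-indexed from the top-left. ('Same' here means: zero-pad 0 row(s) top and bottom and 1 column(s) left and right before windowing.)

The receptive field on the zero-padded input at this output position is [0 5 -4]. Elementwise product with the kernel and sum: 0·2 + 5·3 + -4·-1.

19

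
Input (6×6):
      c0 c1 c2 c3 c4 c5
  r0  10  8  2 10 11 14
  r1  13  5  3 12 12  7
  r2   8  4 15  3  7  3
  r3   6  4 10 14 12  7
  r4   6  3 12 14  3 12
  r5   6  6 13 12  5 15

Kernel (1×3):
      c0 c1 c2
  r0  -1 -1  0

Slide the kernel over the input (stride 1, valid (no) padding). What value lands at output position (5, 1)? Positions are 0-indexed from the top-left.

The receptive field on the input at this output position is [6 13 12]. Elementwise product with the kernel and sum: 6·-1 + 13·-1.

-19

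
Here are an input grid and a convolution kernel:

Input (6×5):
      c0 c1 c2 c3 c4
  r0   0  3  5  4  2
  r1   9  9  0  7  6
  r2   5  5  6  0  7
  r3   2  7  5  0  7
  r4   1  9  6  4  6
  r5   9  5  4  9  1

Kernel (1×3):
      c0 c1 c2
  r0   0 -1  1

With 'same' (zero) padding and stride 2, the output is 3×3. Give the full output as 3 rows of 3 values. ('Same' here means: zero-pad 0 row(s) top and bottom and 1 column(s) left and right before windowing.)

Output[0,0]: The receptive field on the zero-padded input at this output position is [0 0 3]. Elementwise product with the kernel and sum: 0·-1 + 3·1.
Output[0,1]: The receptive field on the zero-padded input at this output position is [3 5 4]. Elementwise product with the kernel and sum: 5·-1 + 4·1.

3 -1 -2
0 -6 -7
8 -2 -6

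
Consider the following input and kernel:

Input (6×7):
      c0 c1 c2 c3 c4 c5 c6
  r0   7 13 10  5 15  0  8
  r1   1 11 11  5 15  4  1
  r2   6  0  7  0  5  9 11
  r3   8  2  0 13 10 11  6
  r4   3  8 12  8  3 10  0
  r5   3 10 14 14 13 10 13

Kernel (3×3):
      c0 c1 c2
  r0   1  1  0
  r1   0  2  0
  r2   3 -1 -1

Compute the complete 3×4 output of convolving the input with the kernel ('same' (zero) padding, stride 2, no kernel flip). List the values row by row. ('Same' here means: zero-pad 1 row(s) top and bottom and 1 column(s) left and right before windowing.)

Output[0,0]: The receptive field on the zero-padded input at this output position is [0 0 0 / 0 7 13 / 0 1 11]. Elementwise product with the kernel and sum: 0·1 + 0·1 + 7·2 + 0·3 + 1·-1 + 11·-1.

2 37 26 27
3 29 48 54
1 28 48 34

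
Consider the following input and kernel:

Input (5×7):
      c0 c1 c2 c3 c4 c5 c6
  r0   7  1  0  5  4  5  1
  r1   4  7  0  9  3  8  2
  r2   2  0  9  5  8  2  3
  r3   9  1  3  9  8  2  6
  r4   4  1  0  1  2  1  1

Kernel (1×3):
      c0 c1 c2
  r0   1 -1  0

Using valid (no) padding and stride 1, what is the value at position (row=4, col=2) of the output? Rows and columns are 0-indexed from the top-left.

The receptive field on the input at this output position is [0 1 2]. Elementwise product with the kernel and sum: 0·1 + 1·-1.

-1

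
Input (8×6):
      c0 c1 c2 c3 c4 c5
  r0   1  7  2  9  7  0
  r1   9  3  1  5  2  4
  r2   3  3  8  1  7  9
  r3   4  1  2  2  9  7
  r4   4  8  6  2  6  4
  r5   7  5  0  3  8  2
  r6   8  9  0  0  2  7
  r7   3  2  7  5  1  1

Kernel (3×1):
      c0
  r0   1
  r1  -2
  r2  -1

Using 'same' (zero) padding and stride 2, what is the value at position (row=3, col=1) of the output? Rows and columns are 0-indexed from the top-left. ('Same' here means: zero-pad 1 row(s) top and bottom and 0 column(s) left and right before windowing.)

The receptive field on the zero-padded input at this output position is [0 / 0 / 7]. Elementwise product with the kernel and sum: 0·1 + 0·-2 + 7·-1.

-7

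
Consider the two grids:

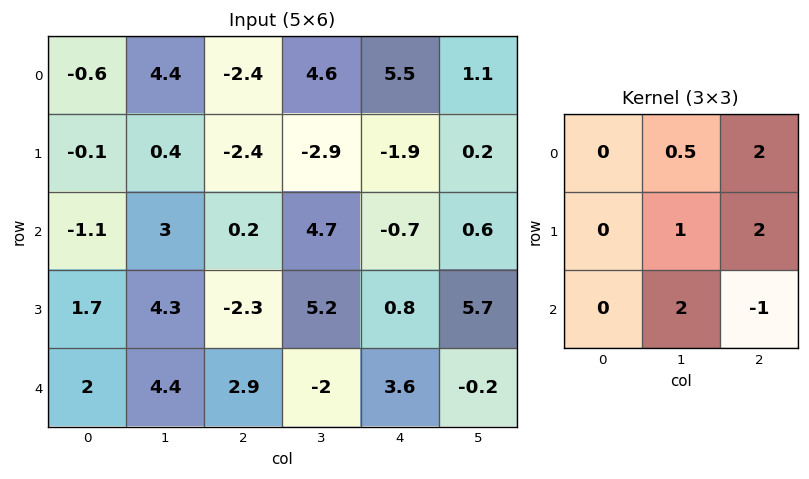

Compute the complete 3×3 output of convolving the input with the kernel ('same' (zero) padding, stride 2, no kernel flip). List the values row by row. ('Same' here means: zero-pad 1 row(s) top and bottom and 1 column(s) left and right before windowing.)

7.6 4.9 3.7
4.75 -7.2 -4.15
20.25 8.15 15

Output[0,0]: The receptive field on the zero-padded input at this output position is [0 0 0 / 0 -0.6 4.4 / 0 -0.1 0.4]. Elementwise product with the kernel and sum: 0·0.5 + 0·2 + -0.6·1 + 4.4·2 + -0.1·2 + 0.4·-1.
Output[0,1]: The receptive field on the zero-padded input at this output position is [0 0 0 / 4.4 -2.4 4.6 / 0.4 -2.4 -2.9]. Elementwise product with the kernel and sum: 0·0.5 + 0·2 + -2.4·1 + 4.6·2 + -2.4·2 + -2.9·-1.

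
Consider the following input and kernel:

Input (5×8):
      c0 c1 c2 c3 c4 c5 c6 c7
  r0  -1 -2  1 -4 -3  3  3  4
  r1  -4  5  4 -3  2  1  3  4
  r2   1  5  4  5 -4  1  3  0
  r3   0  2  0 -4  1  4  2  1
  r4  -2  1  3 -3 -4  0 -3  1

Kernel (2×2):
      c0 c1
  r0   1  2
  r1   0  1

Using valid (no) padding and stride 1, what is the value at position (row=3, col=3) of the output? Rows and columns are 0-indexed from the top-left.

-6

The receptive field on the input at this output position is [-4 1 / -3 -4]. Elementwise product with the kernel and sum: -4·1 + 1·2 + -4·1.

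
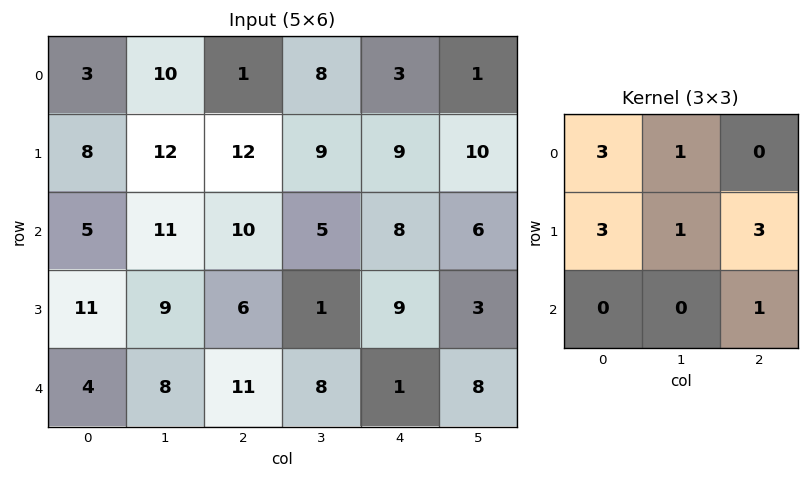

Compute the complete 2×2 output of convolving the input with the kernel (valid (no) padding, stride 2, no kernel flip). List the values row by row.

101 91
97 82

Output[0,0]: The receptive field on the input at this output position is [3 10 1 / 8 12 12 / 5 11 10]. Elementwise product with the kernel and sum: 3·3 + 10·1 + 8·3 + 12·1 + 12·3 + 10·1.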